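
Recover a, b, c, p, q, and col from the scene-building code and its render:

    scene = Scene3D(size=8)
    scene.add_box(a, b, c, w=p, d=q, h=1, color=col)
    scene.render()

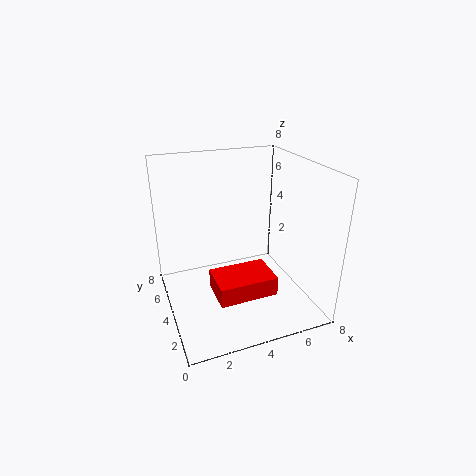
a = 2; b = 1; c = 2; p = 3; q = 2; col = 'red'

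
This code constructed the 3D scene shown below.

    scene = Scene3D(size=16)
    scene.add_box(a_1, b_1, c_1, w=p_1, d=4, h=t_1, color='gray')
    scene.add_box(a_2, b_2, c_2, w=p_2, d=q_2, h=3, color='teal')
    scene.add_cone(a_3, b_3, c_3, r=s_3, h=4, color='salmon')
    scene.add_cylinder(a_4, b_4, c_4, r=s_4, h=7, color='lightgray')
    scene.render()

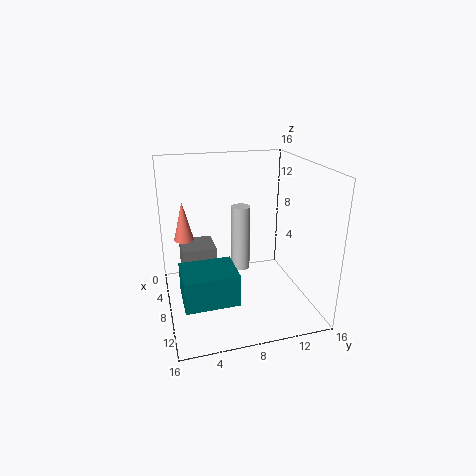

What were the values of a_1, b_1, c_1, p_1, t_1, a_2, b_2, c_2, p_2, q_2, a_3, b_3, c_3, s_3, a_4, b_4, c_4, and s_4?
a_1 = 2; b_1 = 2; c_1 = 1; p_1 = 4; t_1 = 5; a_2 = 12; b_2 = 1; c_2 = 5; p_2 = 4; q_2 = 5; a_3 = 9; b_3 = 2; c_3 = 9; s_3 = 1; a_4 = 9; b_4 = 8; c_4 = 5; s_4 = 1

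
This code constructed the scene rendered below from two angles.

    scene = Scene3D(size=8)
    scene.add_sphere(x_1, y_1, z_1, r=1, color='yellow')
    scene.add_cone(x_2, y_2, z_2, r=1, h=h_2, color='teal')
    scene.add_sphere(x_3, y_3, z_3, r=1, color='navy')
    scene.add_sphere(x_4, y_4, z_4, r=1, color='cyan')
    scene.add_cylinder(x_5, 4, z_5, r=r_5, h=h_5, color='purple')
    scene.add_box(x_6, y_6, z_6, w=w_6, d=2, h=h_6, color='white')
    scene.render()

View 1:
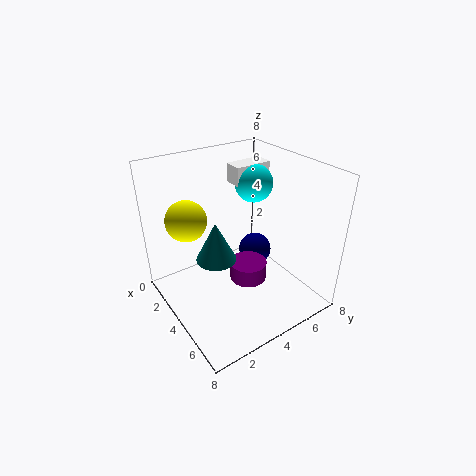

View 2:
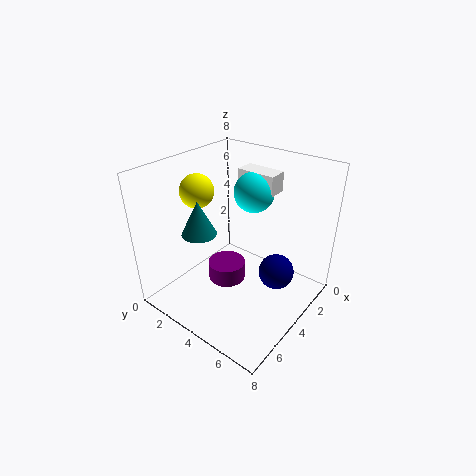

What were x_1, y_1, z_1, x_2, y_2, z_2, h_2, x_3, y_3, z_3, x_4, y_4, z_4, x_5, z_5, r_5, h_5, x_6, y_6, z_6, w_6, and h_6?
x_1 = 4, y_1 = 1, z_1 = 6, x_2 = 5, y_2 = 2, z_2 = 4, h_2 = 2, x_3 = 3, y_3 = 6, z_3 = 2, x_4 = 4, y_4 = 5, z_4 = 7, x_5 = 5, z_5 = 2, r_5 = 1, h_5 = 1, x_6 = 3, y_6 = 4, z_6 = 7, w_6 = 1, h_6 = 1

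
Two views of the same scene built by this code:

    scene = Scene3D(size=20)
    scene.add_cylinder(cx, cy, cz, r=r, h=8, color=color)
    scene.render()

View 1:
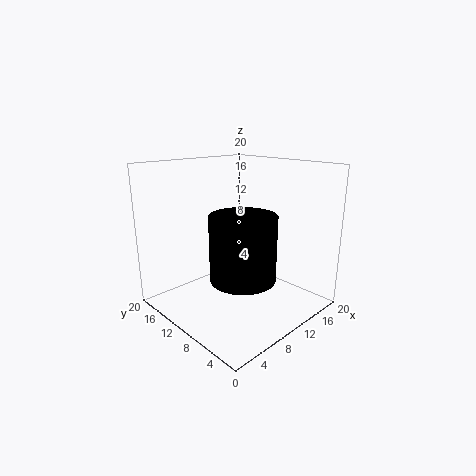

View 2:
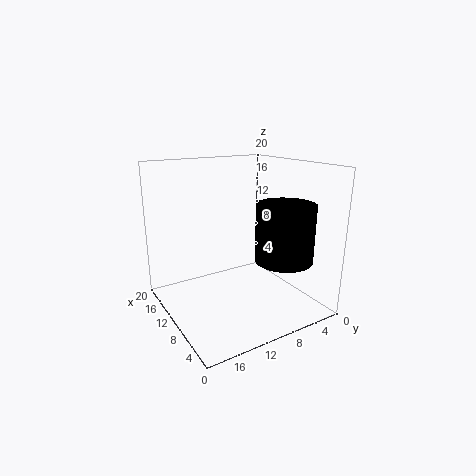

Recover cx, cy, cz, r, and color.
cx = 6, cy = 5, cz = 7, r = 4, color = 'black'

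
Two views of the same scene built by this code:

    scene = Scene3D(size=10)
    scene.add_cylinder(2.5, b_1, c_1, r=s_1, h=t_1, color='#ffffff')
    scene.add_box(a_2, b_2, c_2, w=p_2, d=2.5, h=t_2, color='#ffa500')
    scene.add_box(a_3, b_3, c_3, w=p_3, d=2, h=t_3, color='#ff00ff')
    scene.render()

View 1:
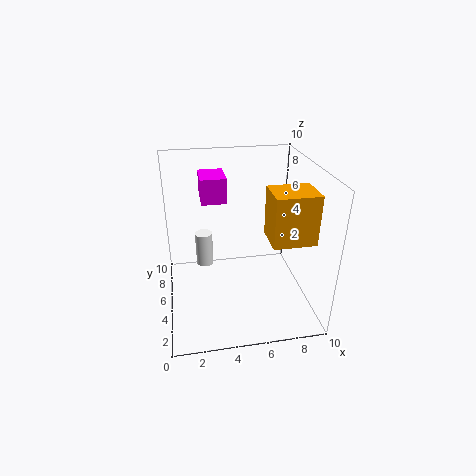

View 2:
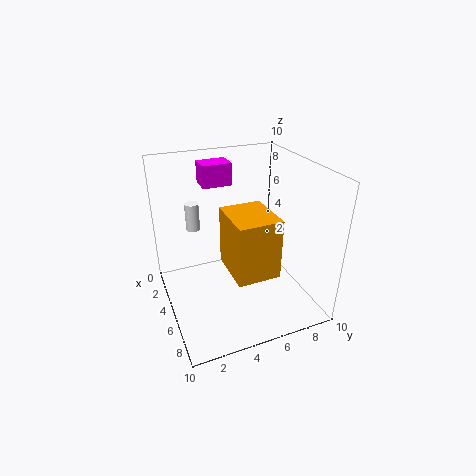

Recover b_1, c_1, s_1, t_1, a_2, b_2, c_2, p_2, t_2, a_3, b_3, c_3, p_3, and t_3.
b_1 = 2.5
c_1 = 5
s_1 = 0.5
t_1 = 2
a_2 = 7
b_2 = 3
c_2 = 5
p_2 = 3
t_2 = 3.5
a_3 = 2.5
b_3 = 3
c_3 = 8.5
p_3 = 1.5
t_3 = 1.5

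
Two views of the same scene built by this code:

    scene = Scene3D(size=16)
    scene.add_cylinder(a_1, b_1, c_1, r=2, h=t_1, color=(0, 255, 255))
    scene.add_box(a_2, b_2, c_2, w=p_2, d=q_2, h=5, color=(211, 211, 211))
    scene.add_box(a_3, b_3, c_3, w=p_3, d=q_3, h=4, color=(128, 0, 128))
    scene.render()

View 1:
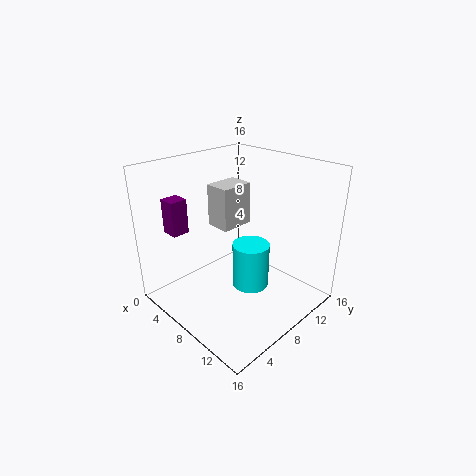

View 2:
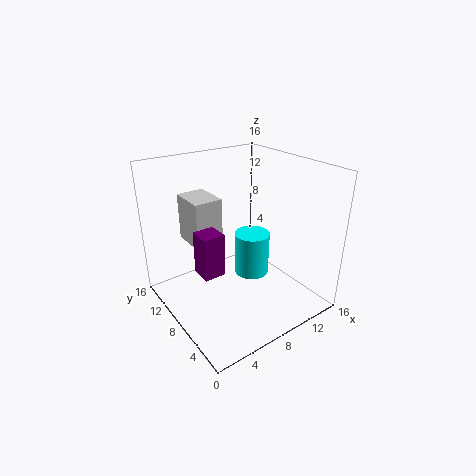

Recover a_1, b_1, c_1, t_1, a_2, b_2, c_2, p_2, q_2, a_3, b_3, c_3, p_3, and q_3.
a_1 = 10
b_1 = 8
c_1 = 3
t_1 = 5
a_2 = 3
b_2 = 8
c_2 = 8
p_2 = 3
q_2 = 4
a_3 = 1
b_3 = 3
c_3 = 8
p_3 = 2
q_3 = 2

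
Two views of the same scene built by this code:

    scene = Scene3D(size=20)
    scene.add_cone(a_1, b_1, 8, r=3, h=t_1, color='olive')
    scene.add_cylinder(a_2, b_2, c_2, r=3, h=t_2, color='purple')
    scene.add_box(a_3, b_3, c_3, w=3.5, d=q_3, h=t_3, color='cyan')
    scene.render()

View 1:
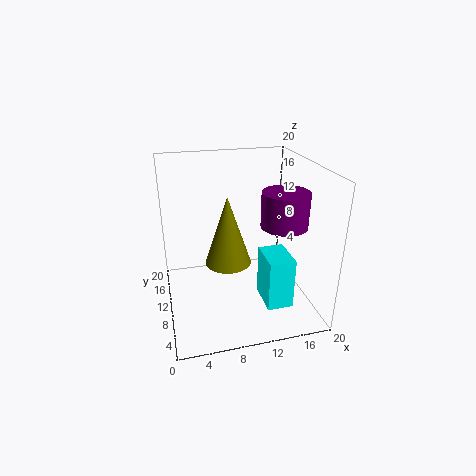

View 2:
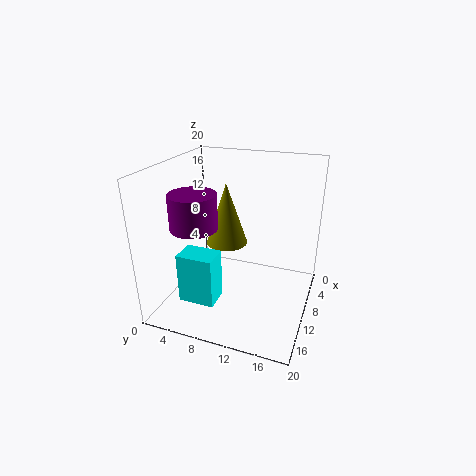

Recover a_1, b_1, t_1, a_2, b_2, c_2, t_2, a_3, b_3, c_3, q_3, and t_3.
a_1 = 8, b_1 = 7.5, t_1 = 9, a_2 = 15, b_2 = 6, c_2 = 13, t_2 = 4.5, a_3 = 12.5, b_3 = 3.5, c_3 = 2, q_3 = 5, t_3 = 7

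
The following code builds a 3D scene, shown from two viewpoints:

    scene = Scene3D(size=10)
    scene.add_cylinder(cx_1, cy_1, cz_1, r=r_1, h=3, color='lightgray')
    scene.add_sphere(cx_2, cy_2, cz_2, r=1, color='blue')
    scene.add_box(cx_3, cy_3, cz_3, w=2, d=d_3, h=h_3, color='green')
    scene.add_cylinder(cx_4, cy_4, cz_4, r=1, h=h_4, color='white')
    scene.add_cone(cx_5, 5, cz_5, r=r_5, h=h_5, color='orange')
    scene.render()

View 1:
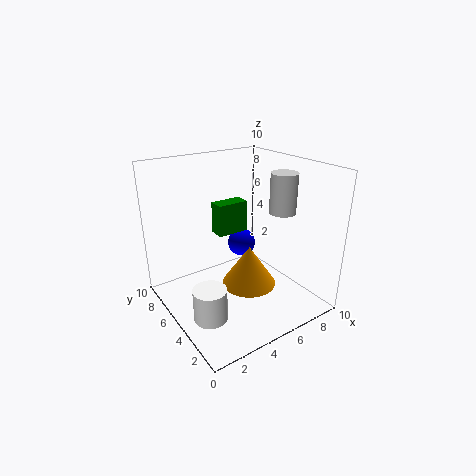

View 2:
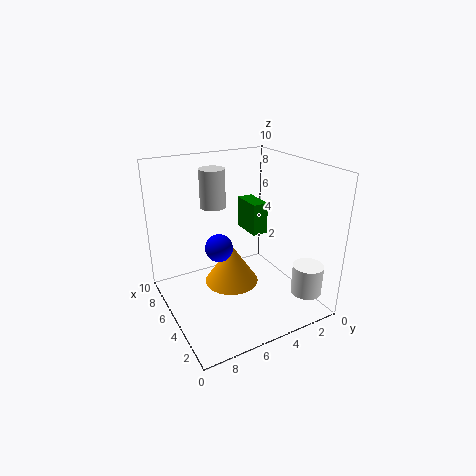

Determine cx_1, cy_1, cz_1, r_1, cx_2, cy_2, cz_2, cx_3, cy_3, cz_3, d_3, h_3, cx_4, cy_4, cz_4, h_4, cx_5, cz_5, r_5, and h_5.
cx_1 = 9
cy_1 = 5
cz_1 = 6
r_1 = 1
cx_2 = 6
cy_2 = 6
cz_2 = 4
cx_3 = 3
cy_3 = 4
cz_3 = 6
d_3 = 1
h_3 = 2
cx_4 = 1
cy_4 = 2
cz_4 = 2
h_4 = 2
cx_5 = 6
cz_5 = 1
r_5 = 2
h_5 = 3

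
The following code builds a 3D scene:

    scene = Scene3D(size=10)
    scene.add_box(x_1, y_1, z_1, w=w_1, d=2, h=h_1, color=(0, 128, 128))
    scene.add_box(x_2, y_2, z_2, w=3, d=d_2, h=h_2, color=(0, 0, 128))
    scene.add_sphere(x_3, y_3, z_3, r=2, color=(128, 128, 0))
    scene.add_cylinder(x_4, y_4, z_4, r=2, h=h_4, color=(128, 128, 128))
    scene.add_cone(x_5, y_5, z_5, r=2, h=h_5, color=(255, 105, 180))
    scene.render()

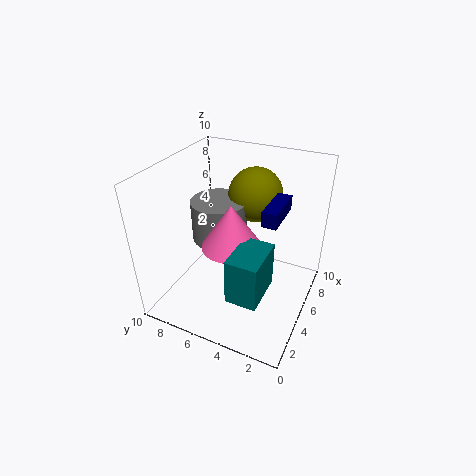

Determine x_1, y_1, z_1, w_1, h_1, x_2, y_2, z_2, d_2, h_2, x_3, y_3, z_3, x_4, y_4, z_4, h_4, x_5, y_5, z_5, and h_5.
x_1 = 1; y_1 = 2; z_1 = 3; w_1 = 3; h_1 = 3; x_2 = 4; y_2 = 2; z_2 = 7; d_2 = 1; h_2 = 1; x_3 = 8; y_3 = 5; z_3 = 7; x_4 = 6; y_4 = 7; z_4 = 4; h_4 = 3; x_5 = 4; y_5 = 5; z_5 = 5; h_5 = 3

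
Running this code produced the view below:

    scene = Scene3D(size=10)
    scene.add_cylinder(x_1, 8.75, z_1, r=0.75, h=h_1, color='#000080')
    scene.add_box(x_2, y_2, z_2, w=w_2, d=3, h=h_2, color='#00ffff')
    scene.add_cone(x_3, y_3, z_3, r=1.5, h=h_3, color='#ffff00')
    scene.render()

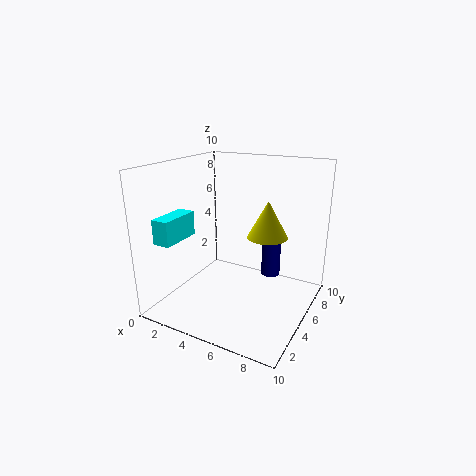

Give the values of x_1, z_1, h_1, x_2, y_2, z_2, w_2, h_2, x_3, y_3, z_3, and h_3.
x_1 = 6
z_1 = 0.75
h_1 = 3.75
x_2 = 0.25
y_2 = 1.75
z_2 = 4.75
w_2 = 1.25
h_2 = 1.75
x_3 = 6.25
y_3 = 7.25
z_3 = 4.5
h_3 = 2.75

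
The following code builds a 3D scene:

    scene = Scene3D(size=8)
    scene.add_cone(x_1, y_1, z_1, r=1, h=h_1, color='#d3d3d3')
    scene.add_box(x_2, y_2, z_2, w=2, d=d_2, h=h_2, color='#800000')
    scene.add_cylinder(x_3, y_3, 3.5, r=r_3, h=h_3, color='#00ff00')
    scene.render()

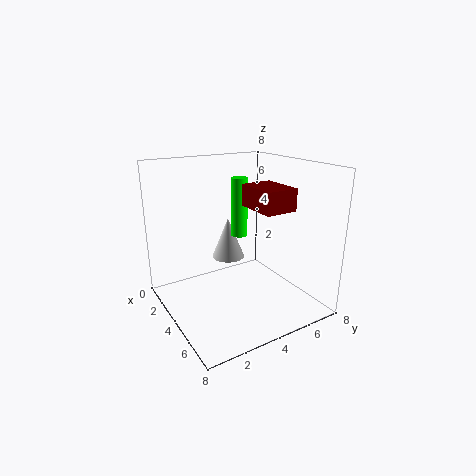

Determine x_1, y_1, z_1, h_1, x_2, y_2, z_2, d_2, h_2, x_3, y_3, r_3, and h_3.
x_1 = 2; y_1 = 4.5; z_1 = 2; h_1 = 2.5; x_2 = 6; y_2 = 3; z_2 = 6.5; d_2 = 1.5; h_2 = 1; x_3 = 2.5; y_3 = 5; r_3 = 0.5; h_3 = 3.5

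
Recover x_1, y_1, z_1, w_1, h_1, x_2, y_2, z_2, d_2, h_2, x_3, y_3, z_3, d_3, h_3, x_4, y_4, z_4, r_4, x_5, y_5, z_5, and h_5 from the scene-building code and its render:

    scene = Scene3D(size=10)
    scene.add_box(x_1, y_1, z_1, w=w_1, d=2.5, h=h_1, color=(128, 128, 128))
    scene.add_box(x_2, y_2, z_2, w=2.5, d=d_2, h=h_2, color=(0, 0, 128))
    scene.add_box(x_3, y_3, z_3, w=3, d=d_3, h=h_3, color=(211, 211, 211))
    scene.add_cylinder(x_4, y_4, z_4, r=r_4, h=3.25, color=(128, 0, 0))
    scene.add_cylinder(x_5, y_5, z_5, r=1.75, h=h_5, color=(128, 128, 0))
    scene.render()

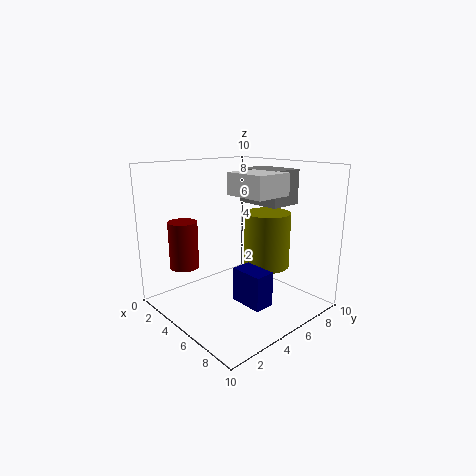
x_1 = 3, y_1 = 7, z_1 = 7, w_1 = 3.5, h_1 = 2.5, x_2 = 4.75, y_2 = 4.75, z_2 = 0.25, d_2 = 1.5, h_2 = 2.5, x_3 = 4.5, y_3 = 4.5, z_3 = 8, d_3 = 2.75, h_3 = 1.5, x_4 = 2.75, y_4 = 2, z_4 = 3, r_4 = 1, x_5 = 4.75, y_5 = 8.25, z_5 = 2, h_5 = 4.25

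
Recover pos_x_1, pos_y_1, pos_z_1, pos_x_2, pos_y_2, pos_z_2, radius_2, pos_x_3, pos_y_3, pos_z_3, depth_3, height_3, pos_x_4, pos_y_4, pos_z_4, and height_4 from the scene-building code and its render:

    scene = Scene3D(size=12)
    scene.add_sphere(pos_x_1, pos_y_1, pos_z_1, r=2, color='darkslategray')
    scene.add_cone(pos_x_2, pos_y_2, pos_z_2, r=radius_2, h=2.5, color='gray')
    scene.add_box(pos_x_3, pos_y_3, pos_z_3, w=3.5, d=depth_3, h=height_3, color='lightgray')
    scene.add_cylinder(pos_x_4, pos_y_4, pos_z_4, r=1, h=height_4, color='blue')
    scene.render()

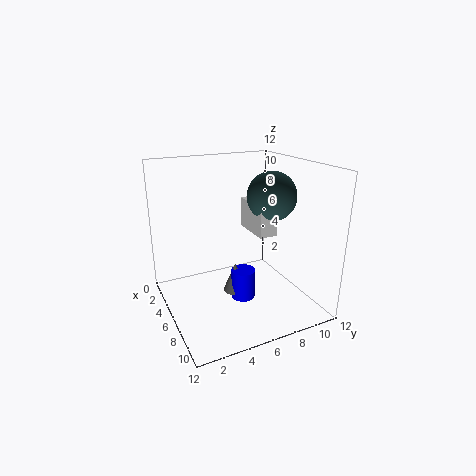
pos_x_1 = 7, pos_y_1 = 8.5, pos_z_1 = 9.5, pos_x_2 = 6.5, pos_y_2 = 5.5, pos_z_2 = 1.5, radius_2 = 1, pos_x_3 = 4.5, pos_y_3 = 7, pos_z_3 = 6.5, depth_3 = 1.5, height_3 = 2.5, pos_x_4 = 7, pos_y_4 = 6, pos_z_4 = 1, height_4 = 2.5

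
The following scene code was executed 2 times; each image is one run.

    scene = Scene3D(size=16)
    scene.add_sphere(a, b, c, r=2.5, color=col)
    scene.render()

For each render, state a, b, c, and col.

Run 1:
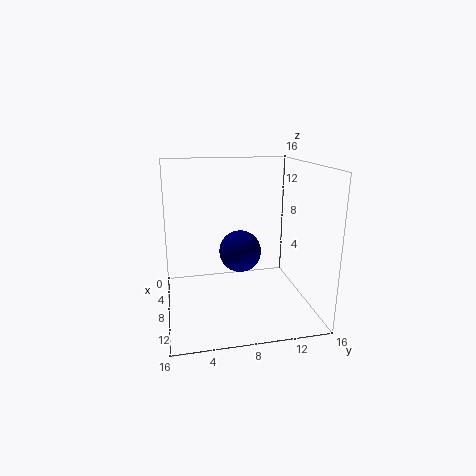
a = 5.75
b = 8.75
c = 5.5
col = 'navy'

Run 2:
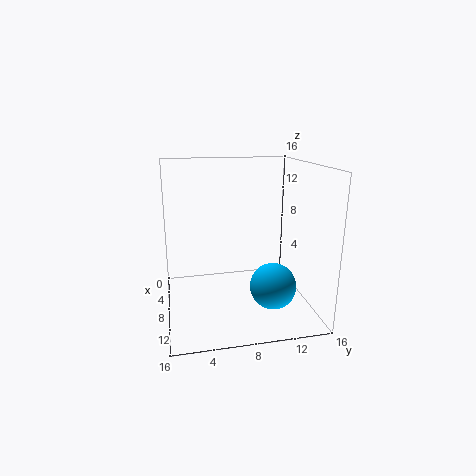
a = 11
b = 11.25
c = 3.25
col = 'deepskyblue'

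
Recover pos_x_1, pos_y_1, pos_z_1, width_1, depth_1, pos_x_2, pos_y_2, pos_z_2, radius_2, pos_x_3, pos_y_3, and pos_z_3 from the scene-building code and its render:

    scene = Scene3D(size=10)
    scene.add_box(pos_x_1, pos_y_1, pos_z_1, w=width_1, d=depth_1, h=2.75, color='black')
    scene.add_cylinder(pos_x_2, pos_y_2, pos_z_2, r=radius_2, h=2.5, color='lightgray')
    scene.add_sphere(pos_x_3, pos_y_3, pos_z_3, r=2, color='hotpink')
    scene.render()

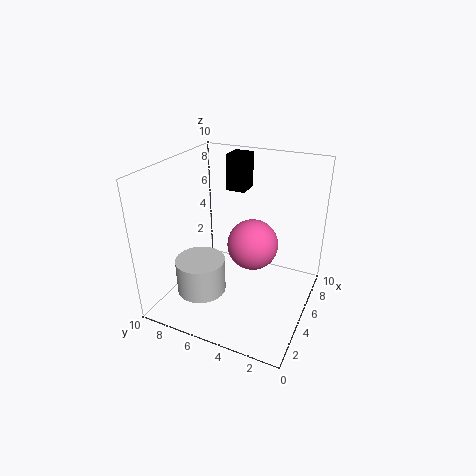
pos_x_1 = 8.25
pos_y_1 = 6
pos_z_1 = 7
width_1 = 1.75
depth_1 = 1.5
pos_x_2 = 3.5
pos_y_2 = 7.25
pos_z_2 = 1
radius_2 = 1.75
pos_x_3 = 7.75
pos_y_3 = 5
pos_z_3 = 3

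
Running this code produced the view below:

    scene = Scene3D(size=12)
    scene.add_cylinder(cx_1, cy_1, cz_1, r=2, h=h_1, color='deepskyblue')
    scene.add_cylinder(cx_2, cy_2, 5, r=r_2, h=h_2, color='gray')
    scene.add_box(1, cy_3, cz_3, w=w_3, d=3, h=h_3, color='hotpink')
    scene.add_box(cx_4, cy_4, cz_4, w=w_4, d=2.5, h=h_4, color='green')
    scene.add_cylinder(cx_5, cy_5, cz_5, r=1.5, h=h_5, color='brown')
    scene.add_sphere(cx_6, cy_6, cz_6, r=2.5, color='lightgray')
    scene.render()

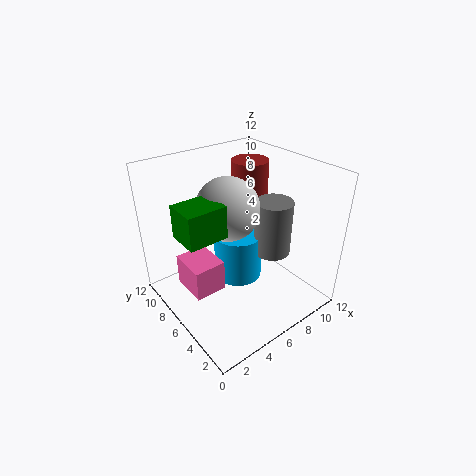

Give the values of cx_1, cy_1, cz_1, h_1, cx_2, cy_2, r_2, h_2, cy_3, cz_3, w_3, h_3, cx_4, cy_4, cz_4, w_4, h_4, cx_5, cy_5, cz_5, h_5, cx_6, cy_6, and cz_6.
cx_1 = 6; cy_1 = 6; cz_1 = 2.5; h_1 = 4; cx_2 = 8; cy_2 = 4; r_2 = 1.5; h_2 = 4.5; cy_3 = 4.5; cz_3 = 3; w_3 = 2.5; h_3 = 2.5; cx_4 = 0.5; cy_4 = 4; cz_4 = 8; w_4 = 3; h_4 = 2.5; cx_5 = 8; cy_5 = 7; cz_5 = 6; h_5 = 6; cx_6 = 5; cy_6 = 6; cz_6 = 9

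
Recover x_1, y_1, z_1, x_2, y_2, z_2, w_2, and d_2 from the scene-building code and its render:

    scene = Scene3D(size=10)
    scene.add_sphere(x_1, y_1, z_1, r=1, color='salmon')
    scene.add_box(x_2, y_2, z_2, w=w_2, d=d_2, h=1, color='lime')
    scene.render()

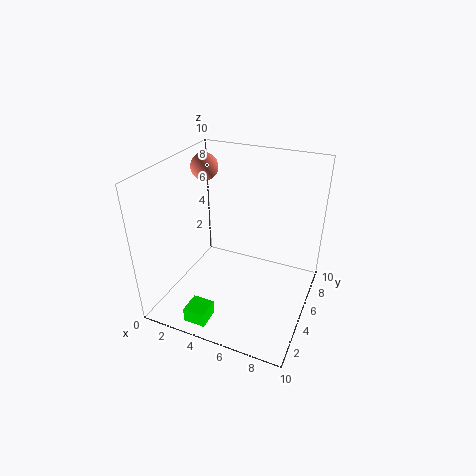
x_1 = 1.5; y_1 = 7; z_1 = 9; x_2 = 3; y_2 = 0.5; z_2 = 0.5; w_2 = 1.5; d_2 = 1.5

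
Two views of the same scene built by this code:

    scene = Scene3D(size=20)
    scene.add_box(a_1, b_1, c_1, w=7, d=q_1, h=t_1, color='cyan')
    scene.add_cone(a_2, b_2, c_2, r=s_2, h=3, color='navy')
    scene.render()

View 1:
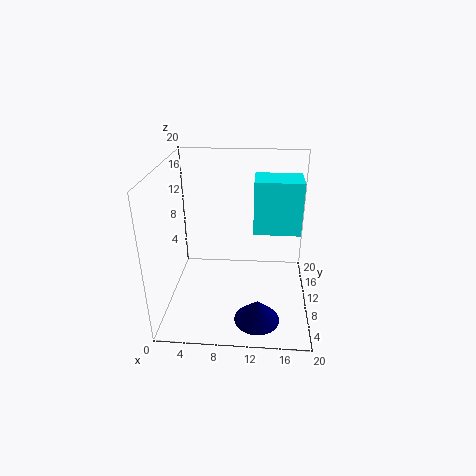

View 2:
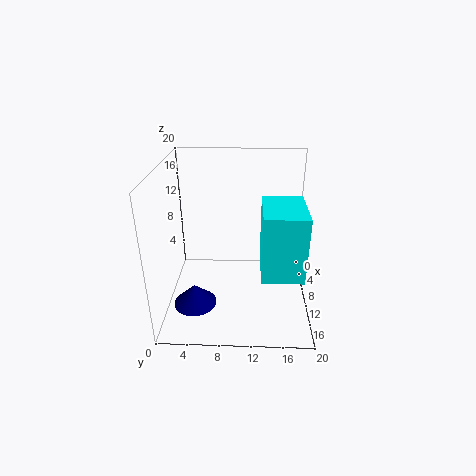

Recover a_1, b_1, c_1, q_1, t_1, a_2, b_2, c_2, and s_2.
a_1 = 12, b_1 = 13, c_1 = 9, q_1 = 5, t_1 = 8, a_2 = 13, b_2 = 4, c_2 = 1, s_2 = 3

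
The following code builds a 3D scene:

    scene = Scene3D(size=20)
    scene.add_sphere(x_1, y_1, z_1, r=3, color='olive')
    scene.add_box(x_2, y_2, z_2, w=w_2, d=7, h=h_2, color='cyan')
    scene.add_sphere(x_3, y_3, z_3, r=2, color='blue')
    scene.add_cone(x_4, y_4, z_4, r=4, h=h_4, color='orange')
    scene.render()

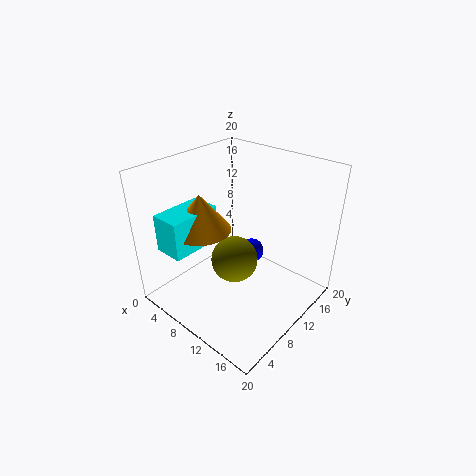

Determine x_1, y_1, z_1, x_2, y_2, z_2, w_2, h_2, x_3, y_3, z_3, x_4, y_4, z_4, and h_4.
x_1 = 12, y_1 = 7, z_1 = 9, x_2 = 4, y_2 = 1, z_2 = 10, w_2 = 4, h_2 = 5, x_3 = 7, y_3 = 17, z_3 = 3, x_4 = 7, y_4 = 6, z_4 = 12, h_4 = 5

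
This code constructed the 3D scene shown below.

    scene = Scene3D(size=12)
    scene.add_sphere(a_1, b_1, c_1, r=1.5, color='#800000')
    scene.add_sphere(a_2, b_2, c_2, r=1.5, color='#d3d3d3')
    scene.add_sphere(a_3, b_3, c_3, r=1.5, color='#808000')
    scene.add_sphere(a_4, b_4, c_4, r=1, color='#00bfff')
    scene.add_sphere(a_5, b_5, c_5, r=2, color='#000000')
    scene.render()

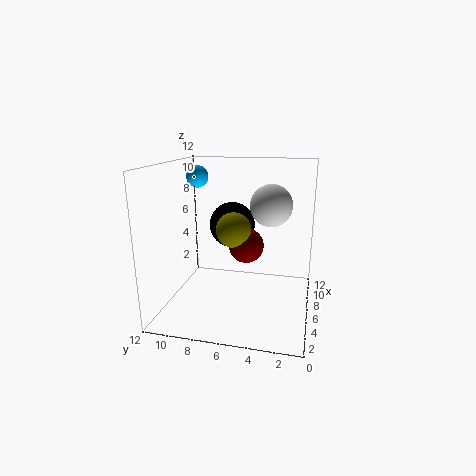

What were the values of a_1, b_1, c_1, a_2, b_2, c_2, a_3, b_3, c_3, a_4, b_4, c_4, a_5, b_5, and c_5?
a_1 = 7
b_1 = 5.5
c_1 = 5
a_2 = 3.5
b_2 = 3
c_2 = 9.5
a_3 = 6.5
b_3 = 6.5
c_3 = 6.5
a_4 = 9
b_4 = 10.5
c_4 = 10.5
a_5 = 8
b_5 = 7
c_5 = 6.5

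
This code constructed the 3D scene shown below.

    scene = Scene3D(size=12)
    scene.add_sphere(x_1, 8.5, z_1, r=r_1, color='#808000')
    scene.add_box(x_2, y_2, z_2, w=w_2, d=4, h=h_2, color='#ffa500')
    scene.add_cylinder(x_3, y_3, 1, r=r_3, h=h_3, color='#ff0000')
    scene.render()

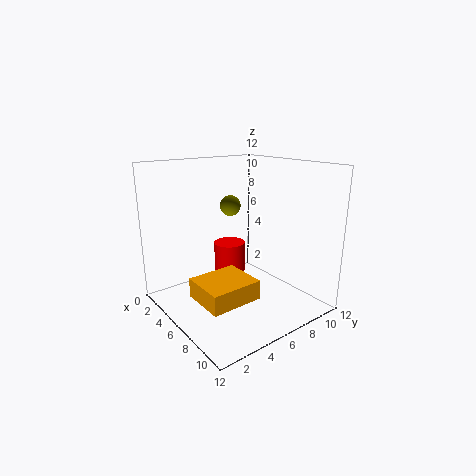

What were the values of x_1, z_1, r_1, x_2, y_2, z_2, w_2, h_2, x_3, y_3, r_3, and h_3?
x_1 = 1.5
z_1 = 7.5
r_1 = 1
x_2 = 6.5
y_2 = 1
z_2 = 2.5
w_2 = 3.5
h_2 = 1.5
x_3 = 2
y_3 = 8
r_3 = 1.5
h_3 = 3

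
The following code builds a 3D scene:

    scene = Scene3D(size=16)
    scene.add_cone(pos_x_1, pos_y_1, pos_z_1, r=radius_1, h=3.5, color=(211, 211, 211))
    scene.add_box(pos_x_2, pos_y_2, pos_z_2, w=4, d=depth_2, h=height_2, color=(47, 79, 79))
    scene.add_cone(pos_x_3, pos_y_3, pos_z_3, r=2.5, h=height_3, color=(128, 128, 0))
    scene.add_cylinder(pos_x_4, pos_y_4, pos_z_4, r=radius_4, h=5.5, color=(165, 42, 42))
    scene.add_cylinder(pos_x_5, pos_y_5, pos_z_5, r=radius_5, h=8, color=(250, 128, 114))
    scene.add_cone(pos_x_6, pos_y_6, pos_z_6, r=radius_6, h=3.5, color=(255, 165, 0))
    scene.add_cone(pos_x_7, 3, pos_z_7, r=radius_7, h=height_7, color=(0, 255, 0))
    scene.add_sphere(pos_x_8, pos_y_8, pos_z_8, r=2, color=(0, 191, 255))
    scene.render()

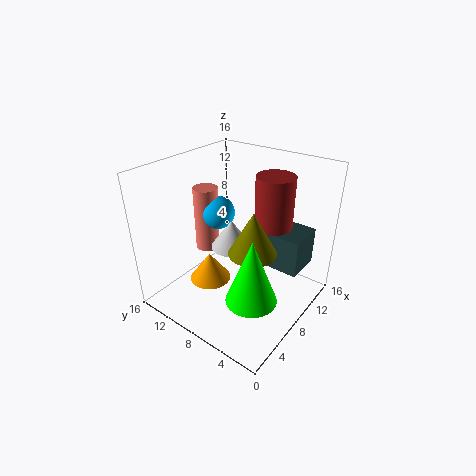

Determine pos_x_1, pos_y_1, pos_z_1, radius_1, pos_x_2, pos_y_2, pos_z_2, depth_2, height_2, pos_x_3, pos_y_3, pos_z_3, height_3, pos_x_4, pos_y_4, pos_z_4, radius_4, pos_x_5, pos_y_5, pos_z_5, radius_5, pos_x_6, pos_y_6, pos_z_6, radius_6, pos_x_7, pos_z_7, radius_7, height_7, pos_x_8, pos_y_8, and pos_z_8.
pos_x_1 = 10, pos_y_1 = 10.5, pos_z_1 = 5, radius_1 = 2.5, pos_x_2 = 8.5, pos_y_2 = 1, pos_z_2 = 5.5, depth_2 = 5.5, height_2 = 4, pos_x_3 = 6.5, pos_y_3 = 5, pos_z_3 = 8, height_3 = 4.5, pos_x_4 = 9.5, pos_y_4 = 4.5, pos_z_4 = 10, radius_4 = 2, pos_x_5 = 9.5, pos_y_5 = 14, pos_z_5 = 4, radius_5 = 1.5, pos_x_6 = 7.5, pos_y_6 = 12, pos_z_6 = 1, radius_6 = 2.5, pos_x_7 = 3.5, pos_z_7 = 5, radius_7 = 2.5, height_7 = 6.5, pos_x_8 = 10, pos_y_8 = 12.5, pos_z_8 = 9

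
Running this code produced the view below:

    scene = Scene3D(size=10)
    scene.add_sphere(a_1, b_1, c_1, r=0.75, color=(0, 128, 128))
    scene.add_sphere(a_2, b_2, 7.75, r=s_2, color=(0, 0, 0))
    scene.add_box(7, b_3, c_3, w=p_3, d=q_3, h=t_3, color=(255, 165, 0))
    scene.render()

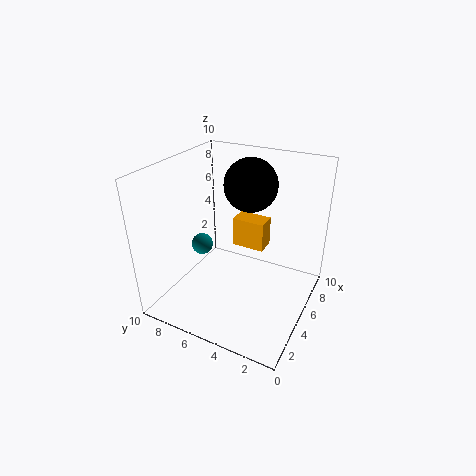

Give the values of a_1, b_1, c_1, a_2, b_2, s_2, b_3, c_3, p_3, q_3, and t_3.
a_1 = 4.25; b_1 = 7.5; c_1 = 4.25; a_2 = 8; b_2 = 5.5; s_2 = 2; b_3 = 4; c_3 = 3; p_3 = 1.5; q_3 = 2.5; t_3 = 2.25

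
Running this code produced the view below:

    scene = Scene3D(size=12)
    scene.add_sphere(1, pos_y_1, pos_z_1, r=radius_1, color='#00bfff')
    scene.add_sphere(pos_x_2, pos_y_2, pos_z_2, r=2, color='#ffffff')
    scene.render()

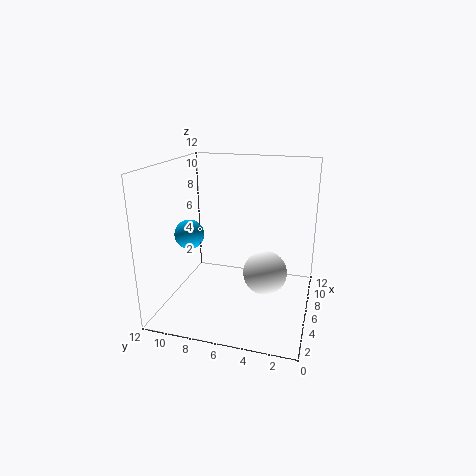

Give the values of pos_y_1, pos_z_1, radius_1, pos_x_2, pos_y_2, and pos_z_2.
pos_y_1 = 8
pos_z_1 = 8
radius_1 = 1
pos_x_2 = 8
pos_y_2 = 4
pos_z_2 = 2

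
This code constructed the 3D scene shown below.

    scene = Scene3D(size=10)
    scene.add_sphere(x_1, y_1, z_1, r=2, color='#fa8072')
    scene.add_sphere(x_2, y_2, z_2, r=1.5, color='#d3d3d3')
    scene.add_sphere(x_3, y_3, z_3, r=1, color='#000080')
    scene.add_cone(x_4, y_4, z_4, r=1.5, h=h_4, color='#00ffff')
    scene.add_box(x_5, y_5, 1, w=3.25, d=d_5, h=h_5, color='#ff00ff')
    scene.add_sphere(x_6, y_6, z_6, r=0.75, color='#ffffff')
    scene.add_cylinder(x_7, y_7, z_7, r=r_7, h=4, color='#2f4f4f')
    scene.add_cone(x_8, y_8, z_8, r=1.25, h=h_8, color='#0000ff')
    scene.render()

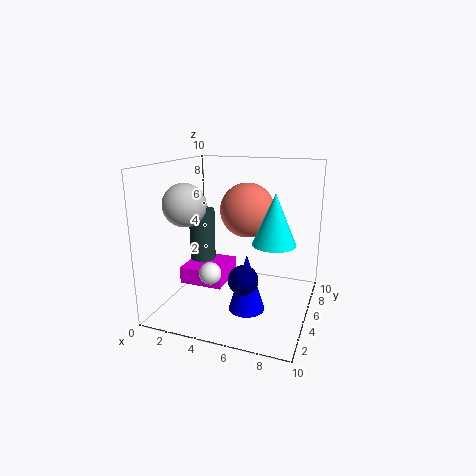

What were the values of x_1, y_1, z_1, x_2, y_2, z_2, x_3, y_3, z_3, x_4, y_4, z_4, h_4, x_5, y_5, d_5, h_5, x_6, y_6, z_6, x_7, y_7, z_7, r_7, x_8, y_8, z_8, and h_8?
x_1 = 5
y_1 = 7
z_1 = 6.5
x_2 = 1.5
y_2 = 4
z_2 = 7.25
x_3 = 6
y_3 = 3.25
z_3 = 2.75
x_4 = 7.5
y_4 = 5.25
z_4 = 4.75
h_4 = 3.5
x_5 = 0.5
y_5 = 4.5
d_5 = 3.5
h_5 = 1.25
x_6 = 3.75
y_6 = 3
z_6 = 3
x_7 = 1.25
y_7 = 7
z_7 = 2.25
r_7 = 1
x_8 = 6
y_8 = 4
z_8 = 0.25
h_8 = 4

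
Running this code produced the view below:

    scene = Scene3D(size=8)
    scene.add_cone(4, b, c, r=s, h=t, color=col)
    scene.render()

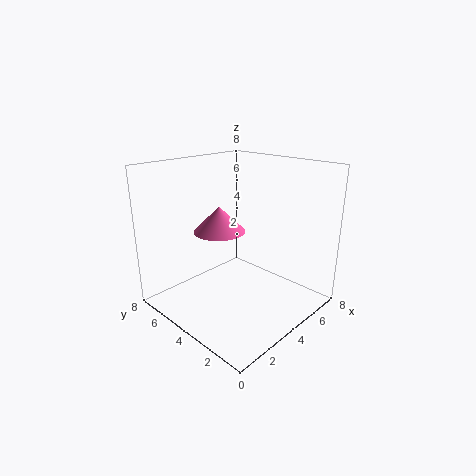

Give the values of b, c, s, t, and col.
b = 5.5, c = 4, s = 1.5, t = 1.5, col = 'hotpink'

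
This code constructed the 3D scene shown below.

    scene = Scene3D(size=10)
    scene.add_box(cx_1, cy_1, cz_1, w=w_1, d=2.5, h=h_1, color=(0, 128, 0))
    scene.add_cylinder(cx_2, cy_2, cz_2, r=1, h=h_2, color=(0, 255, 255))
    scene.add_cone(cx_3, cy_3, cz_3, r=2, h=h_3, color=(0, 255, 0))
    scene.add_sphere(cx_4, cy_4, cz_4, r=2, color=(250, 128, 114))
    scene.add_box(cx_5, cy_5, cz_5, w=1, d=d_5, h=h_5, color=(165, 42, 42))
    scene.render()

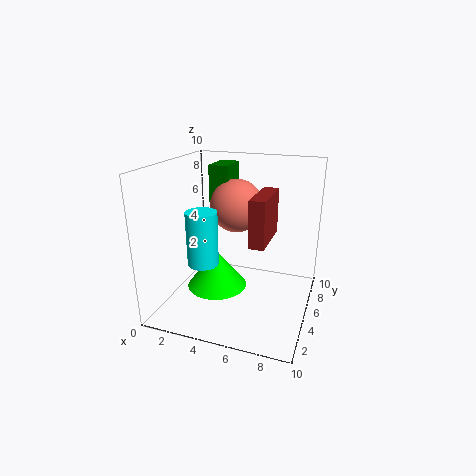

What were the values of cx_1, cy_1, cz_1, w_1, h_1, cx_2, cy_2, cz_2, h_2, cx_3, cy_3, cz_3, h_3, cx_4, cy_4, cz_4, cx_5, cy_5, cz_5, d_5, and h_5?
cx_1 = 2; cy_1 = 7; cz_1 = 5.5; w_1 = 1.5; h_1 = 4; cx_2 = 3.5; cy_2 = 2.5; cz_2 = 4; h_2 = 3.5; cx_3 = 4; cy_3 = 3.5; cz_3 = 2; h_3 = 2.5; cx_4 = 4; cy_4 = 7.5; cz_4 = 6.5; cx_5 = 6.5; cy_5 = 2.5; cz_5 = 5.5; d_5 = 3.5; h_5 = 3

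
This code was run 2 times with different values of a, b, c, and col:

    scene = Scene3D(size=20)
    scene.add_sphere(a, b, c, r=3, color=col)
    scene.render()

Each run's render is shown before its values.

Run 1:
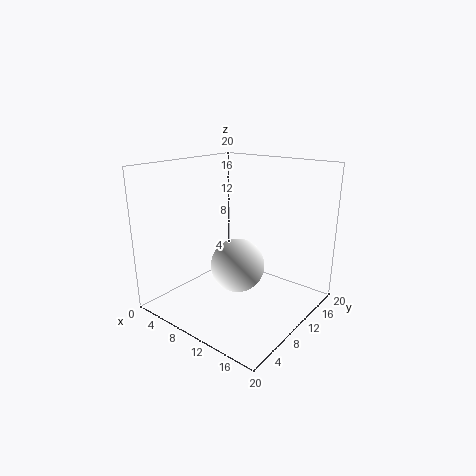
a = 15.25; b = 3.25; c = 10; col = 'white'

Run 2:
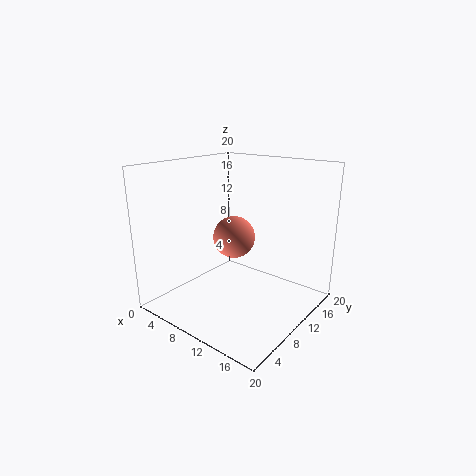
a = 8.5; b = 11; c = 9.5; col = 'salmon'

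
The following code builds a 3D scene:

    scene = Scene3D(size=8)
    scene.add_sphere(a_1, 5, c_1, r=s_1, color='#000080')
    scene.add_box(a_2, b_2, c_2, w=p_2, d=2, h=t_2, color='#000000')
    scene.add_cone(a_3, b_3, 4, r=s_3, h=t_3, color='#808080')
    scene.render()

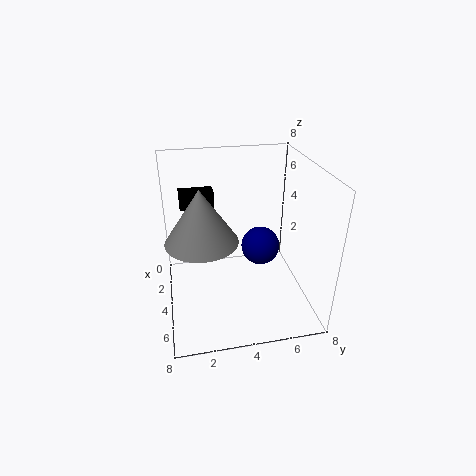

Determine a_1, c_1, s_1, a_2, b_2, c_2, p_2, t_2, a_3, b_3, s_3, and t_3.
a_1 = 5
c_1 = 4
s_1 = 1
a_2 = 1
b_2 = 1
c_2 = 5
p_2 = 1
t_2 = 1
a_3 = 4
b_3 = 2
s_3 = 2
t_3 = 3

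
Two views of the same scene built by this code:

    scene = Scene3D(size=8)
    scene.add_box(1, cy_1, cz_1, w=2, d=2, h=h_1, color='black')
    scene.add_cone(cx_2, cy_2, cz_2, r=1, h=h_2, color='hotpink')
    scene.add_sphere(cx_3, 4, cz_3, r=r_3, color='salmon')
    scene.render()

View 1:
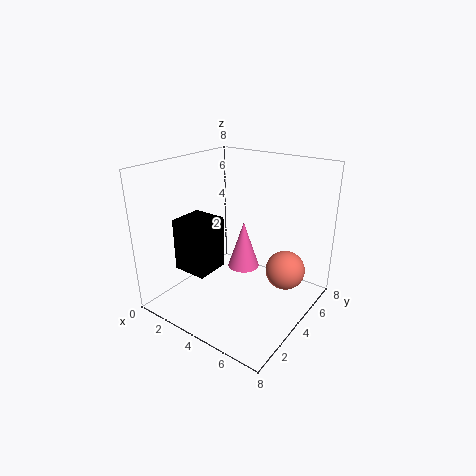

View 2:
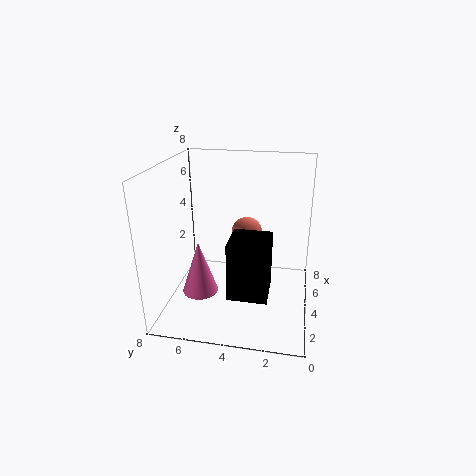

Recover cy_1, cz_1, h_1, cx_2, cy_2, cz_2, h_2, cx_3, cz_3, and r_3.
cy_1 = 2; cz_1 = 2; h_1 = 3; cx_2 = 3; cy_2 = 6; cz_2 = 1; h_2 = 3; cx_3 = 7; cz_3 = 3; r_3 = 1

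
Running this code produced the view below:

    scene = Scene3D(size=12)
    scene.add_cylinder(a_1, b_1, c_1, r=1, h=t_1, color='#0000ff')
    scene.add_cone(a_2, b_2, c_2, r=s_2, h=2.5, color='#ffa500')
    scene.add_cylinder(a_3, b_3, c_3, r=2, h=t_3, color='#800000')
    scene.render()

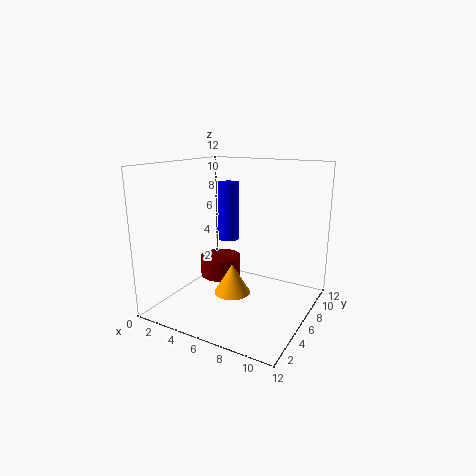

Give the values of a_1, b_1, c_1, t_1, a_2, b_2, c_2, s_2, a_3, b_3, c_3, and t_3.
a_1 = 3
b_1 = 9.5
c_1 = 4.5
t_1 = 5.5
a_2 = 6
b_2 = 5
c_2 = 1.5
s_2 = 1.5
a_3 = 2
b_3 = 9.5
c_3 = 0.5
t_3 = 2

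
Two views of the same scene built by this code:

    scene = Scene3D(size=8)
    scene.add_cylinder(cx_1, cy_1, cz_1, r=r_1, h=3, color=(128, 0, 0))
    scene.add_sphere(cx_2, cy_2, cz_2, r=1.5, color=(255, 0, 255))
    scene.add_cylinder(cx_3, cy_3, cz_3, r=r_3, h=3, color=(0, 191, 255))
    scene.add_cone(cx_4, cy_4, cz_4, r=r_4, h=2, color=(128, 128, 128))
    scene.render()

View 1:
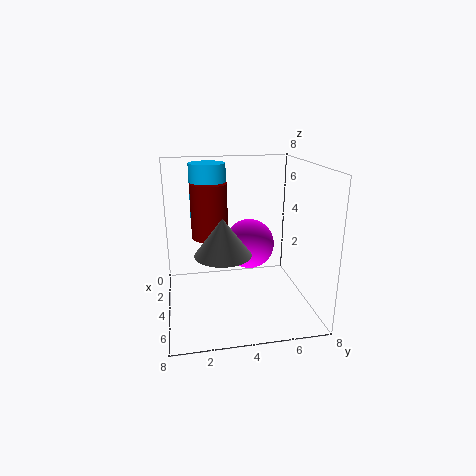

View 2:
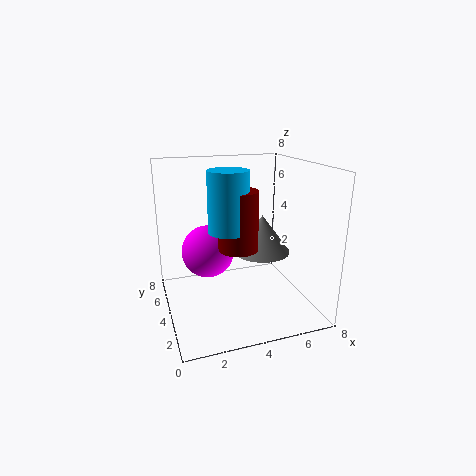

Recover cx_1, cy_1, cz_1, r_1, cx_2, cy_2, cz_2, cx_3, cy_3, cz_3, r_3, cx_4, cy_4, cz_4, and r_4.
cx_1 = 3.5, cy_1 = 2.5, cz_1 = 4, r_1 = 1, cx_2 = 2.5, cy_2 = 5, cz_2 = 3, cx_3 = 3, cy_3 = 2.5, cz_3 = 5, r_3 = 1, cx_4 = 5, cy_4 = 3, cz_4 = 3.5, r_4 = 1.5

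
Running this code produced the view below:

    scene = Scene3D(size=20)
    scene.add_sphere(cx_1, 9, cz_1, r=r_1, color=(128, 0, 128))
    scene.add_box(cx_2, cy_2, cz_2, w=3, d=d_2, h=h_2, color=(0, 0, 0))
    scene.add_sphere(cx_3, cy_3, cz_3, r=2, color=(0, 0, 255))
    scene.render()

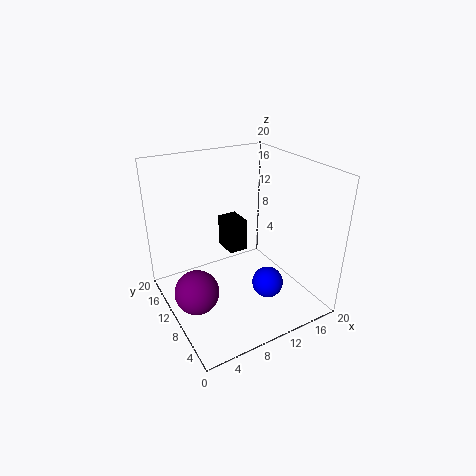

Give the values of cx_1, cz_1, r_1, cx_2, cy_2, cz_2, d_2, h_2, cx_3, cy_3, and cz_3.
cx_1 = 3
cz_1 = 4
r_1 = 3
cx_2 = 11
cy_2 = 14
cz_2 = 5
d_2 = 4
h_2 = 5
cx_3 = 11
cy_3 = 4
cz_3 = 6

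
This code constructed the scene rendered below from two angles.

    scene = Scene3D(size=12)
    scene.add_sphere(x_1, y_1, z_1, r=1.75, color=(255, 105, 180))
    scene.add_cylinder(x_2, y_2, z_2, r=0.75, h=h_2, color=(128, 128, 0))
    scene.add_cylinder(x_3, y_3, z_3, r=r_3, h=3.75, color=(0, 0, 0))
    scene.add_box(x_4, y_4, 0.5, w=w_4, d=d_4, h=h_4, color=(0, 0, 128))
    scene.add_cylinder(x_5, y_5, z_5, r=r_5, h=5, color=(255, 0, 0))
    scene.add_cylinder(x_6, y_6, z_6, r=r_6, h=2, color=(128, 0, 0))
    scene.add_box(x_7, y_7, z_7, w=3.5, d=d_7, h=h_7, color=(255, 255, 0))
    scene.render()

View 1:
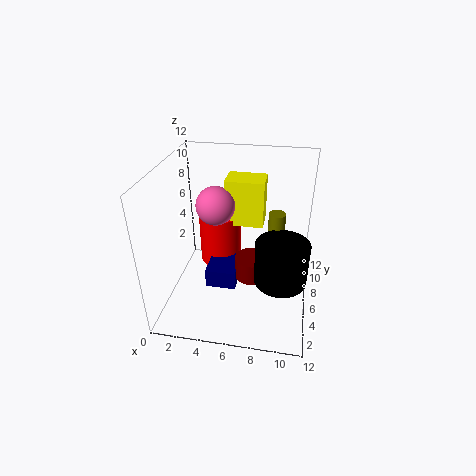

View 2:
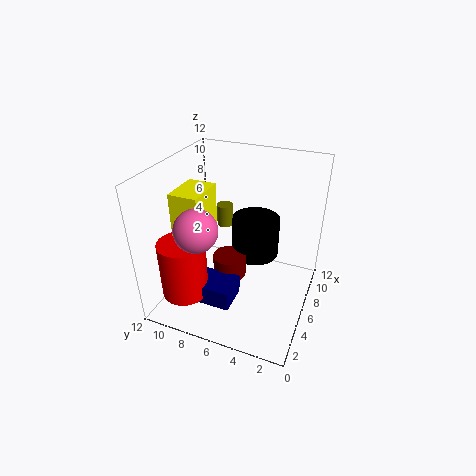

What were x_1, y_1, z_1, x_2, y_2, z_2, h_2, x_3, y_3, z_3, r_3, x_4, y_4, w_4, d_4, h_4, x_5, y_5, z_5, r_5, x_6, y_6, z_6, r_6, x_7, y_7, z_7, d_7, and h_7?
x_1 = 3.5; y_1 = 8.5; z_1 = 7.5; x_2 = 9; y_2 = 8.5; z_2 = 5.25; h_2 = 2; x_3 = 9.75; y_3 = 5.75; z_3 = 2.25; r_3 = 2.25; x_4 = 3; y_4 = 5.75; w_4 = 2.75; d_4 = 3.75; h_4 = 1.75; x_5 = 3.5; y_5 = 10; z_5 = 1; r_5 = 2; x_6 = 7; y_6 = 7.25; z_6 = 1.25; r_6 = 1.5; x_7 = 4.25; y_7 = 8.75; z_7 = 5.5; d_7 = 2.5; h_7 = 4.25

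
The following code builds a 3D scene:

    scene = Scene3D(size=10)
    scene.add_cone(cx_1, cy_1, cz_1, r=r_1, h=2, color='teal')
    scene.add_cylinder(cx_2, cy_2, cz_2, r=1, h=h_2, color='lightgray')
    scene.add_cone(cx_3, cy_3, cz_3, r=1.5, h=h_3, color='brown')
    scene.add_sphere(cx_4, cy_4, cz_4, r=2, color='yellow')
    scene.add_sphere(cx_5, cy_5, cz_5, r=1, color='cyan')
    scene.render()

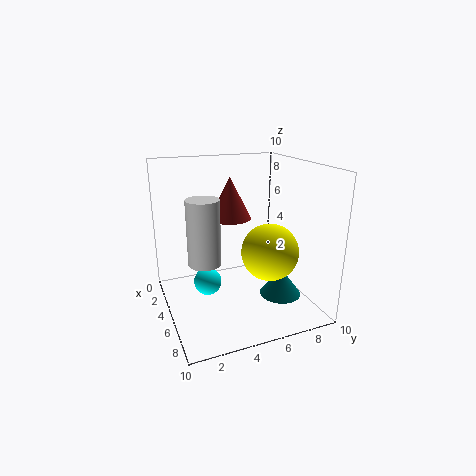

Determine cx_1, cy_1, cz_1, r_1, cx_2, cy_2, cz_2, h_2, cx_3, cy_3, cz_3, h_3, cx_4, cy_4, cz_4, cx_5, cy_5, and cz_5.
cx_1 = 6
cy_1 = 8
cz_1 = 0.5
r_1 = 1.5
cx_2 = 7
cy_2 = 2
cz_2 = 4.5
h_2 = 4
cx_3 = 3.5
cy_3 = 5
cz_3 = 6
h_3 = 3
cx_4 = 6
cy_4 = 7
cz_4 = 4
cx_5 = 4
cy_5 = 3
cz_5 = 1.5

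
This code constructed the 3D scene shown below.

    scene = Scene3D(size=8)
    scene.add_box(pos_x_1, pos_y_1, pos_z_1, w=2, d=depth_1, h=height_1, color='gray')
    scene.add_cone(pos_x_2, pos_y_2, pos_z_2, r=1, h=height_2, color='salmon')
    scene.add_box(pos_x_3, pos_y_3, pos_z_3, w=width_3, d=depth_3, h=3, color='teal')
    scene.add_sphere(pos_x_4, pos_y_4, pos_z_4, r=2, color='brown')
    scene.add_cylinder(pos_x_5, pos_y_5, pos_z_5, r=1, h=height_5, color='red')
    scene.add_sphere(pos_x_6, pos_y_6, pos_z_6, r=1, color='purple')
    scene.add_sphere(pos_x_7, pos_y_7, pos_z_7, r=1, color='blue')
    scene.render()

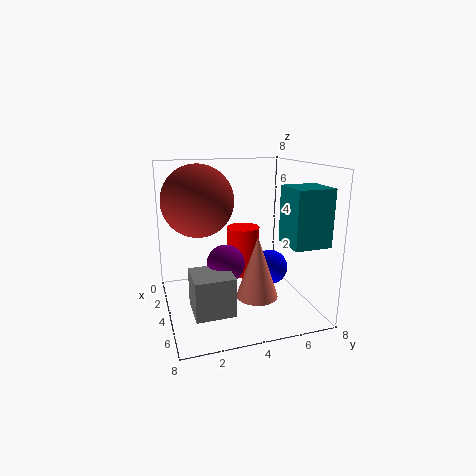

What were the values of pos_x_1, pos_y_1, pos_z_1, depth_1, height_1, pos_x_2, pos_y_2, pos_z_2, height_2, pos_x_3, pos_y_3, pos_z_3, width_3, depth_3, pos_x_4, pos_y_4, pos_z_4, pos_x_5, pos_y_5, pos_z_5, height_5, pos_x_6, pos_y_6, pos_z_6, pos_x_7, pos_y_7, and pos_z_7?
pos_x_1 = 5, pos_y_1 = 1, pos_z_1 = 1, depth_1 = 2, height_1 = 2, pos_x_2 = 7, pos_y_2 = 4, pos_z_2 = 2, height_2 = 3, pos_x_3 = 5, pos_y_3 = 6, pos_z_3 = 4, width_3 = 2, depth_3 = 2, pos_x_4 = 3, pos_y_4 = 2, pos_z_4 = 6, pos_x_5 = 2, pos_y_5 = 5, pos_z_5 = 1, height_5 = 3, pos_x_6 = 5, pos_y_6 = 3, pos_z_6 = 3, pos_x_7 = 4, pos_y_7 = 6, pos_z_7 = 2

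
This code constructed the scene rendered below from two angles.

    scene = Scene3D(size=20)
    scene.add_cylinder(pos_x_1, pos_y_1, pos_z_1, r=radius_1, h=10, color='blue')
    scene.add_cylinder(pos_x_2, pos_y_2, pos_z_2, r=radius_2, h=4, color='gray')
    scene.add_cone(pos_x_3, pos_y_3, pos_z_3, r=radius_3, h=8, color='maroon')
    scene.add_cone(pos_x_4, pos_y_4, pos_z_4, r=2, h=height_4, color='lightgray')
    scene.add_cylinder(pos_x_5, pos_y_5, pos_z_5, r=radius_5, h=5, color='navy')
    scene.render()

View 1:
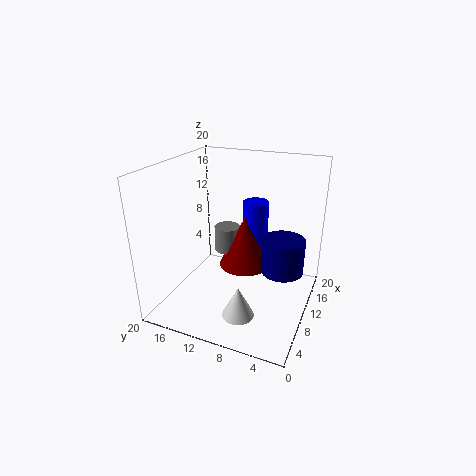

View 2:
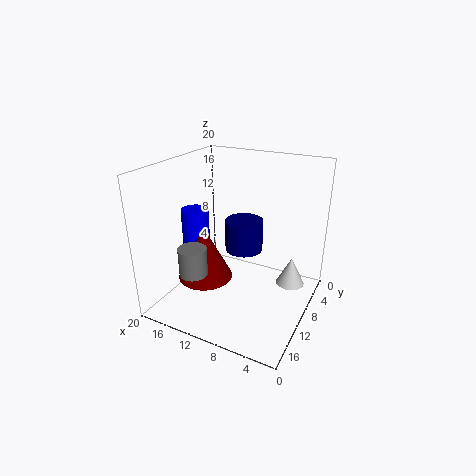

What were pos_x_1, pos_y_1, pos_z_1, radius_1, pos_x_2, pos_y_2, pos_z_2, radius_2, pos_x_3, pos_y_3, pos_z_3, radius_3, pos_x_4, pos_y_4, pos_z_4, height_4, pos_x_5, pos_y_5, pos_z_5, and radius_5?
pos_x_1 = 17; pos_y_1 = 10; pos_z_1 = 3; radius_1 = 2; pos_x_2 = 15; pos_y_2 = 14; pos_z_2 = 5; radius_2 = 2; pos_x_3 = 15; pos_y_3 = 11; pos_z_3 = 3; radius_3 = 4; pos_x_4 = 3; pos_y_4 = 7; pos_z_4 = 3; height_4 = 4; pos_x_5 = 12; pos_y_5 = 4; pos_z_5 = 5; radius_5 = 3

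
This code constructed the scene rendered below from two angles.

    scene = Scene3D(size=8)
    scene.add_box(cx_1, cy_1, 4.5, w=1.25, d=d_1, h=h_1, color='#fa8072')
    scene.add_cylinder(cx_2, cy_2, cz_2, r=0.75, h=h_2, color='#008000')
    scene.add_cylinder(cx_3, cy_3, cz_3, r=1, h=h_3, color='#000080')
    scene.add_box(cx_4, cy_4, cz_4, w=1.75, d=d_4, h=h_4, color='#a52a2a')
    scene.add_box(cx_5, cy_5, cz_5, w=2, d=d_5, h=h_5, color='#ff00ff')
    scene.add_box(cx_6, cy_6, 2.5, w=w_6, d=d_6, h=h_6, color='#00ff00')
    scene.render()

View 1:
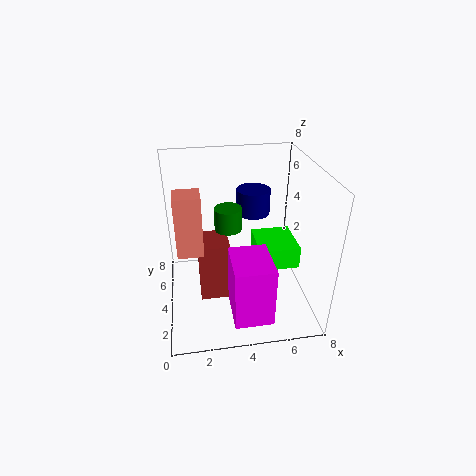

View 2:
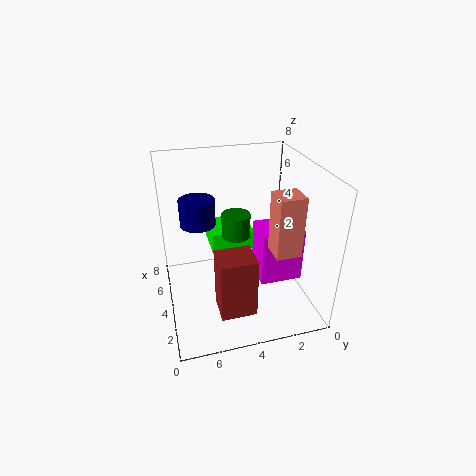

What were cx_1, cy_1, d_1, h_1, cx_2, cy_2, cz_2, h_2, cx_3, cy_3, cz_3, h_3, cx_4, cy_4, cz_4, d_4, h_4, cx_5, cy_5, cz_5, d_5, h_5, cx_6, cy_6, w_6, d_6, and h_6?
cx_1 = 0.75; cy_1 = 1.75; d_1 = 1.25; h_1 = 3; cx_2 = 3.5; cy_2 = 4.25; cz_2 = 4.5; h_2 = 1.25; cx_3 = 5.25; cy_3 = 6; cz_3 = 4.5; h_3 = 1.5; cx_4 = 1.75; cy_4 = 3.5; cz_4 = 0.25; d_4 = 2; h_4 = 3.5; cx_5 = 3.25; cy_5 = 0.25; cz_5 = 1; d_5 = 2.5; h_5 = 3.25; cx_6 = 5; cy_6 = 2.75; w_6 = 2.25; d_6 = 2.5; h_6 = 1.25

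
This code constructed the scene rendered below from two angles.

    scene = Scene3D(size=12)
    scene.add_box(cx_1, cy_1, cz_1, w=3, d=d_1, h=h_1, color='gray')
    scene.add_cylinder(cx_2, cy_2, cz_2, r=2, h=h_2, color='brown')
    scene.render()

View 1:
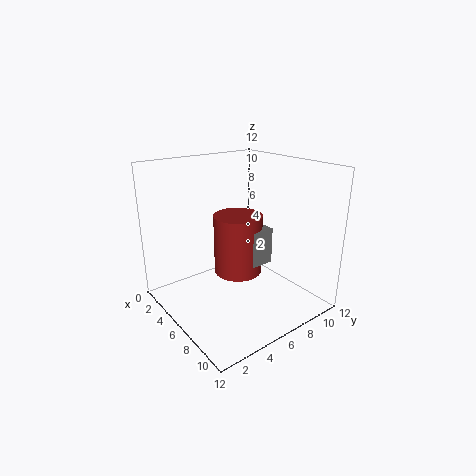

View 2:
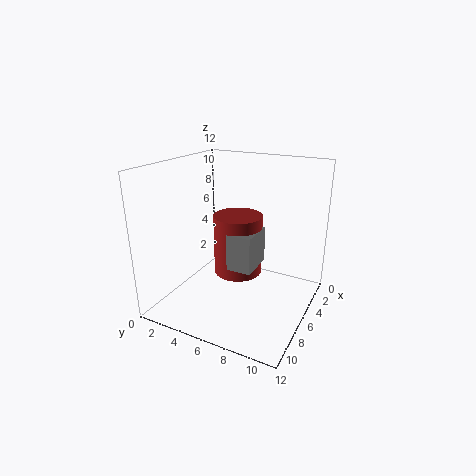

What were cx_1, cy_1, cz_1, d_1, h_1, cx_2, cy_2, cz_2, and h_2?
cx_1 = 5, cy_1 = 6, cz_1 = 4, d_1 = 2, h_1 = 3, cx_2 = 6, cy_2 = 6, cz_2 = 3, h_2 = 5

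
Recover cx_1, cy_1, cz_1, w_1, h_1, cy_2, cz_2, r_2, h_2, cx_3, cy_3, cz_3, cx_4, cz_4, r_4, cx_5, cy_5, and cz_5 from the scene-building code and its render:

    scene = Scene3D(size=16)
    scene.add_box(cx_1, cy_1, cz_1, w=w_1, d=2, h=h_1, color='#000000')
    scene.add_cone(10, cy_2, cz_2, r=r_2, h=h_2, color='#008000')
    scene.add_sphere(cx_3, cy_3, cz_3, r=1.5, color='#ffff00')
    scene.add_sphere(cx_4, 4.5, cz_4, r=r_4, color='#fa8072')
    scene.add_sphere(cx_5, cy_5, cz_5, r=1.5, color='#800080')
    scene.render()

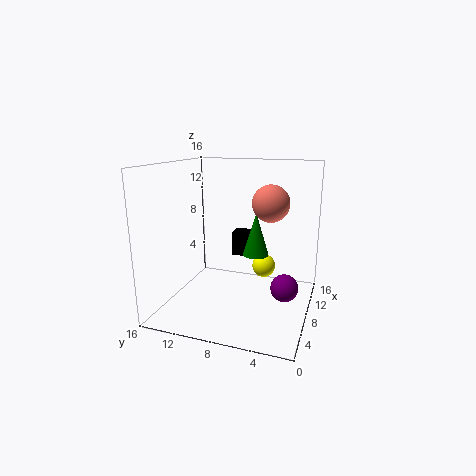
cx_1 = 11.5, cy_1 = 8, cz_1 = 4.5, w_1 = 2, h_1 = 3, cy_2 = 6.5, cz_2 = 5.5, r_2 = 1.5, h_2 = 5, cx_3 = 14, cy_3 = 6.5, cz_3 = 2.5, cx_4 = 8.5, cz_4 = 12, r_4 = 2, cx_5 = 7.5, cy_5 = 2.5, cz_5 = 3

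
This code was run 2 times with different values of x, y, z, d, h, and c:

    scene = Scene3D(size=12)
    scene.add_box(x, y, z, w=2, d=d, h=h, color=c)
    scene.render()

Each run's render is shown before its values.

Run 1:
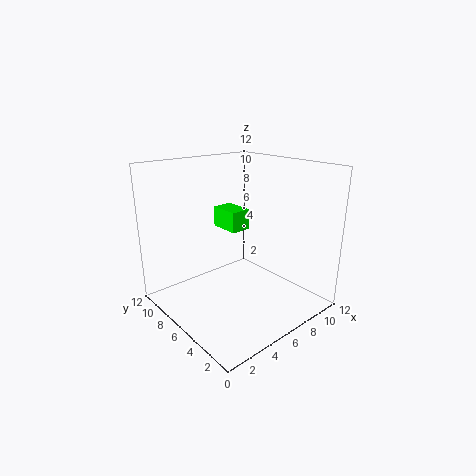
x = 8, y = 9, z = 5, d = 3, h = 2, c = 'lime'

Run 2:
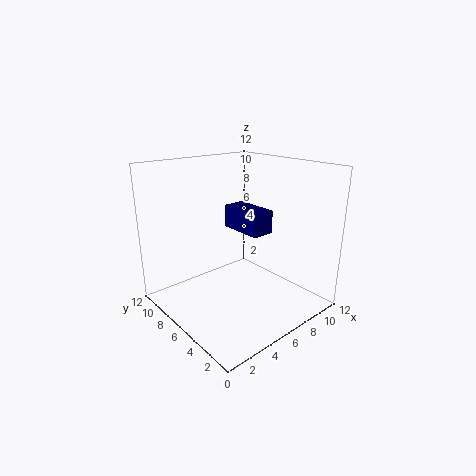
x = 7, y = 5, z = 6, d = 4, h = 2, c = 'navy'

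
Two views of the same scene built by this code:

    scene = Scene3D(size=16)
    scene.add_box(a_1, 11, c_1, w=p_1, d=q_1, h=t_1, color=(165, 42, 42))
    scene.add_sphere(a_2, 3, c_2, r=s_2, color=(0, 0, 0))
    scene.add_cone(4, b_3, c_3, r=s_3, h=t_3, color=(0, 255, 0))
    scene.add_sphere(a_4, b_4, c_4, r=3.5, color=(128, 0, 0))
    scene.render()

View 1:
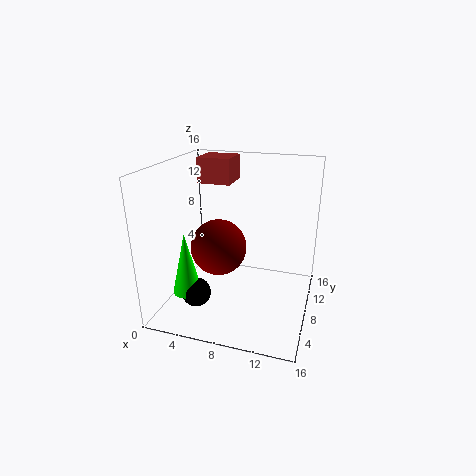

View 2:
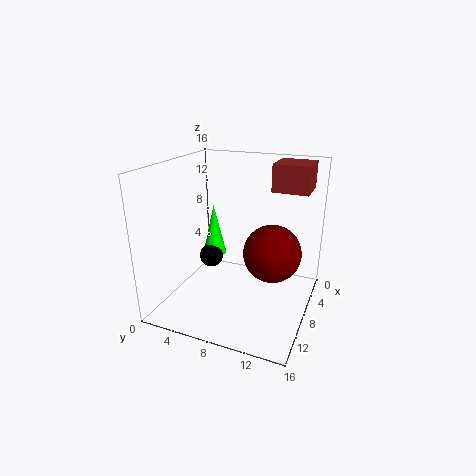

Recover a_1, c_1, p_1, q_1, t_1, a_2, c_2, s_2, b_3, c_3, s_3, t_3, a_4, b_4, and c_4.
a_1 = 2
c_1 = 13
p_1 = 4
q_1 = 4
t_1 = 3
a_2 = 5
c_2 = 3.5
s_2 = 1.5
b_3 = 3
c_3 = 3.5
s_3 = 1.5
t_3 = 6.5
a_4 = 4.5
b_4 = 11
c_4 = 5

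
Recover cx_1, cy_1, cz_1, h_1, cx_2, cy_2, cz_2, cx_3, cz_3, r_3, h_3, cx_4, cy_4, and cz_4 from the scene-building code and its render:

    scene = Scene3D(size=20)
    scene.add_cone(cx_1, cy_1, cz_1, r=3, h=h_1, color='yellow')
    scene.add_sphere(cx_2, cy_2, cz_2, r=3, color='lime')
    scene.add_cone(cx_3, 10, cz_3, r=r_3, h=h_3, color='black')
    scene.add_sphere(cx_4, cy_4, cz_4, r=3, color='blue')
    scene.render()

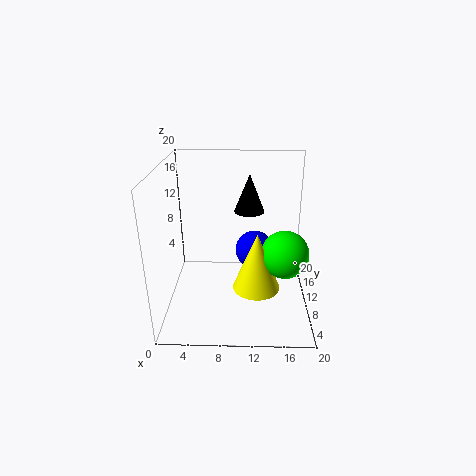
cx_1 = 12.5
cy_1 = 5
cz_1 = 5.5
h_1 = 7.5
cx_2 = 16
cy_2 = 5.5
cz_2 = 10
cx_3 = 11.5
cz_3 = 14
r_3 = 2
h_3 = 5
cx_4 = 12.5
cy_4 = 15
cz_4 = 5.5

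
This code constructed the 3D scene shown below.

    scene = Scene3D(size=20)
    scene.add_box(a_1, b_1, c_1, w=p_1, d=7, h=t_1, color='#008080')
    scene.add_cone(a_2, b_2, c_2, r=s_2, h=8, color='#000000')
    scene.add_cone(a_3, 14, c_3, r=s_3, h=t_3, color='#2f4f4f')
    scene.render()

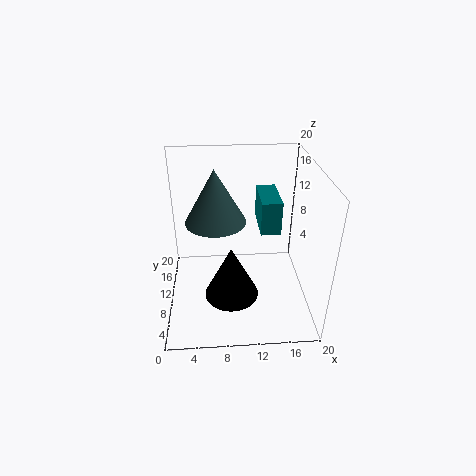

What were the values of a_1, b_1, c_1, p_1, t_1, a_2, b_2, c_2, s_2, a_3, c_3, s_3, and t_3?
a_1 = 13.5; b_1 = 12; c_1 = 9; p_1 = 3; t_1 = 5; a_2 = 9; b_2 = 9.5; c_2 = 0.5; s_2 = 4; a_3 = 7; c_3 = 10.5; s_3 = 4.5; t_3 = 8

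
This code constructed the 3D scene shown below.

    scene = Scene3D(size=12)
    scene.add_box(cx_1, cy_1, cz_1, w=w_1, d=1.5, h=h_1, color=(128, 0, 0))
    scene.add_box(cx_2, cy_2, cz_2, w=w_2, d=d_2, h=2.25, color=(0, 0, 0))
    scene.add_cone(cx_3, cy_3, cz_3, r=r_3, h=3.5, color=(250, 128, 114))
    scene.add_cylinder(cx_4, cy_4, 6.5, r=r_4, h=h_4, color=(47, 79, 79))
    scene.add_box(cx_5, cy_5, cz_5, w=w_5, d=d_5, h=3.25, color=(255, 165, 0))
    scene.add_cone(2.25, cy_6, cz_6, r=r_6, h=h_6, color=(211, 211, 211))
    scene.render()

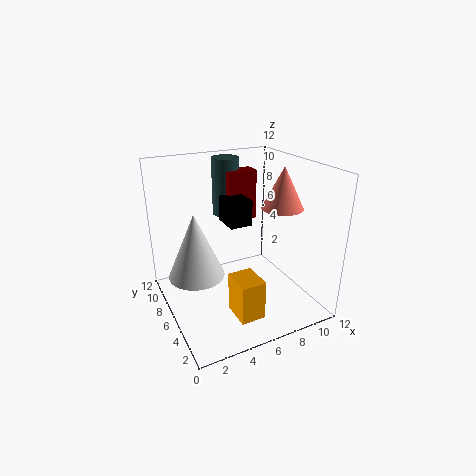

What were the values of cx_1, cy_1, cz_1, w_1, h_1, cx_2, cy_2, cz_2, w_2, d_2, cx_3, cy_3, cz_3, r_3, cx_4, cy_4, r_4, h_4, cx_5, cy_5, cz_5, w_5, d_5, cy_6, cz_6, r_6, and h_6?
cx_1 = 6.5, cy_1 = 8.75, cz_1 = 6.25, w_1 = 2.75, h_1 = 4.5, cx_2 = 5.75, cy_2 = 6.75, cz_2 = 6.5, w_2 = 2, d_2 = 2.5, cx_3 = 9.75, cy_3 = 5.25, cz_3 = 8.25, r_3 = 1.75, cx_4 = 7, cy_4 = 10.5, r_4 = 1.25, h_4 = 5.25, cx_5 = 4.25, cy_5 = 1.75, cz_5 = 0.75, w_5 = 2, d_5 = 2.5, cy_6 = 6, cz_6 = 3.5, r_6 = 2.25, h_6 = 5.25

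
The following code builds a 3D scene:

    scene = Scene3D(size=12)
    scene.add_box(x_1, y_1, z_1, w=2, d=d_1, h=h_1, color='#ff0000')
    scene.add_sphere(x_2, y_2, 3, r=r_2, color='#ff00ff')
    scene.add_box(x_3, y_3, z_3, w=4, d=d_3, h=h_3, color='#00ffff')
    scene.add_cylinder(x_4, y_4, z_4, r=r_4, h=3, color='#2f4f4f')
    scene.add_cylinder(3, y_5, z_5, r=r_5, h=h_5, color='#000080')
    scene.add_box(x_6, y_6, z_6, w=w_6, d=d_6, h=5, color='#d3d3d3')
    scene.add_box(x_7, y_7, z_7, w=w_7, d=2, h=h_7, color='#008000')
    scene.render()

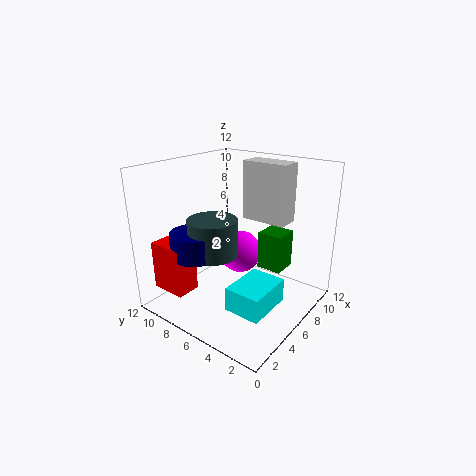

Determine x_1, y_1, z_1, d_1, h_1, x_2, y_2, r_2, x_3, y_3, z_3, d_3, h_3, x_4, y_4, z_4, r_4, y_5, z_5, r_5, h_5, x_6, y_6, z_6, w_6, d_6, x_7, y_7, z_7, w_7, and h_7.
x_1 = 1; y_1 = 8; z_1 = 2; d_1 = 3; h_1 = 4; x_2 = 9; y_2 = 8; r_2 = 2; x_3 = 3; y_3 = 2; z_3 = 1; d_3 = 3; h_3 = 2; x_4 = 4; y_4 = 7; z_4 = 5; r_4 = 2; y_5 = 8; z_5 = 5; r_5 = 2; h_5 = 2; x_6 = 8; y_6 = 3; z_6 = 7; w_6 = 2; d_6 = 4; x_7 = 6; y_7 = 2; z_7 = 4; w_7 = 2; h_7 = 3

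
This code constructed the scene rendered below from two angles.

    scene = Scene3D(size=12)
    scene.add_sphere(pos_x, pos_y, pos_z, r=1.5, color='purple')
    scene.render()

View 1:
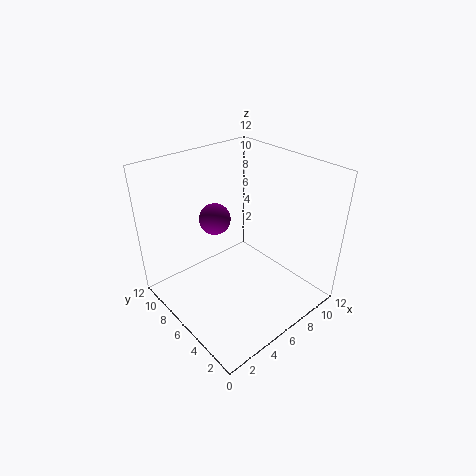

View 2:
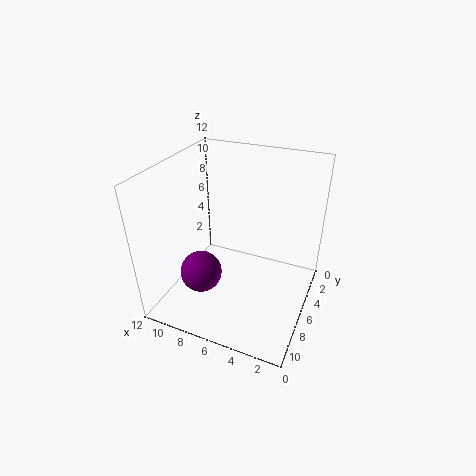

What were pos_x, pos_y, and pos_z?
pos_x = 7; pos_y = 10.5; pos_z = 5.5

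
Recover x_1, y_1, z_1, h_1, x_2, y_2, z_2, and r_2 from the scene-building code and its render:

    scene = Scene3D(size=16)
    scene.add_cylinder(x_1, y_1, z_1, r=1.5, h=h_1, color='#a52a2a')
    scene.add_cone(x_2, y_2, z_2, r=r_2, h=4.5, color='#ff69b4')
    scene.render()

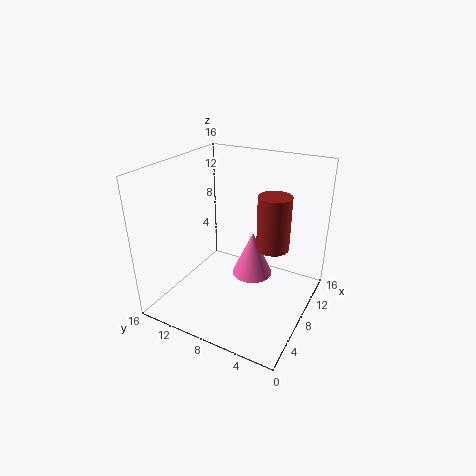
x_1 = 4.5, y_1 = 2.5, z_1 = 10, h_1 = 5, x_2 = 5.5, y_2 = 5, z_2 = 6, r_2 = 2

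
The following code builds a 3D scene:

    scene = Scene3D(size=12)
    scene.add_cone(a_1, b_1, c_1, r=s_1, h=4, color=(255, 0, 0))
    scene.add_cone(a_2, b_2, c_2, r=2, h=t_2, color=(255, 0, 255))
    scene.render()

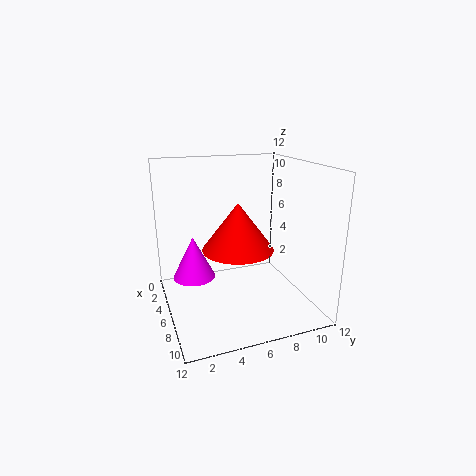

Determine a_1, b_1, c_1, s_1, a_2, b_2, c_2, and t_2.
a_1 = 6
b_1 = 6
c_1 = 5
s_1 = 3
a_2 = 2
b_2 = 3
c_2 = 1
t_2 = 4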